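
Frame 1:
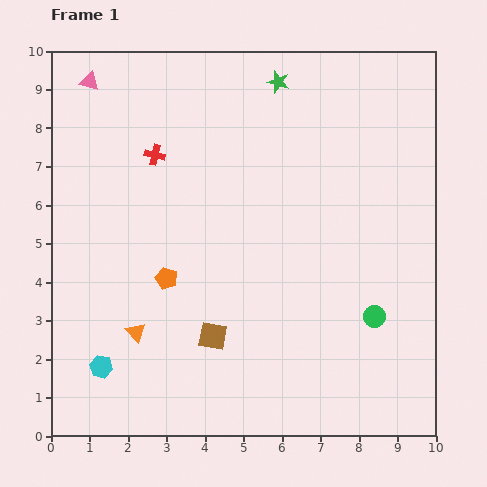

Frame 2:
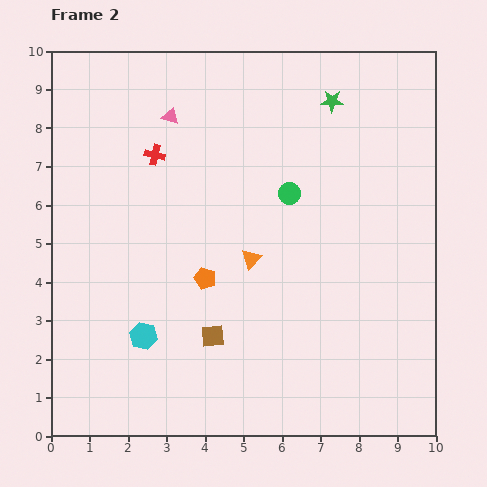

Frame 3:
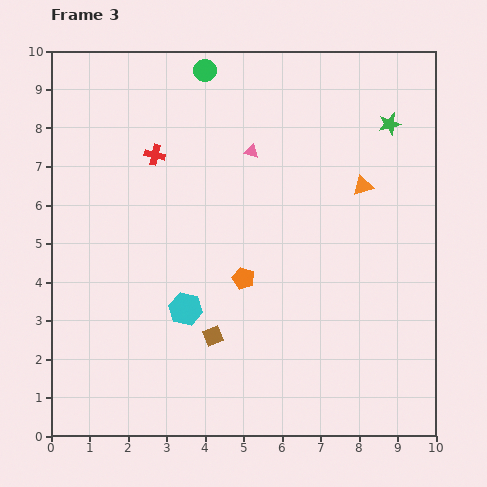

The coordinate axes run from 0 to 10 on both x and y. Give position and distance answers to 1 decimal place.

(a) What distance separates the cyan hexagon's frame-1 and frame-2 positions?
1.4

The cyan hexagon moved from (1.3, 1.8) to (2.4, 2.6), a distance of √(1.1² + 0.8²) ≈ 1.4.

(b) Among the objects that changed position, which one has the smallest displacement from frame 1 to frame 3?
the orange pentagon

(moved 2.0)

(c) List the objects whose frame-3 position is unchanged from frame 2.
the brown square, the red cross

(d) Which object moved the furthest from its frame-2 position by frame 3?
the green circle

(moved 3.9; next 3.5)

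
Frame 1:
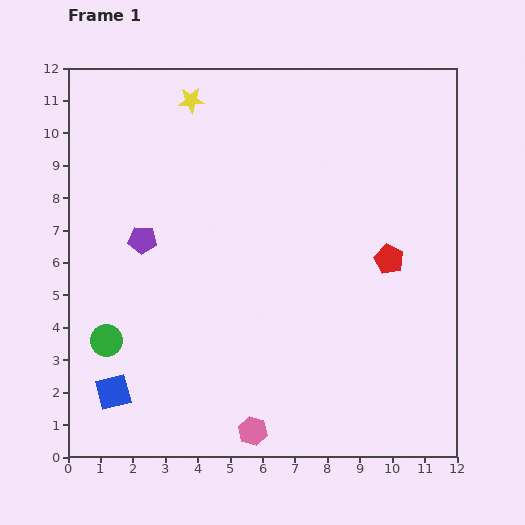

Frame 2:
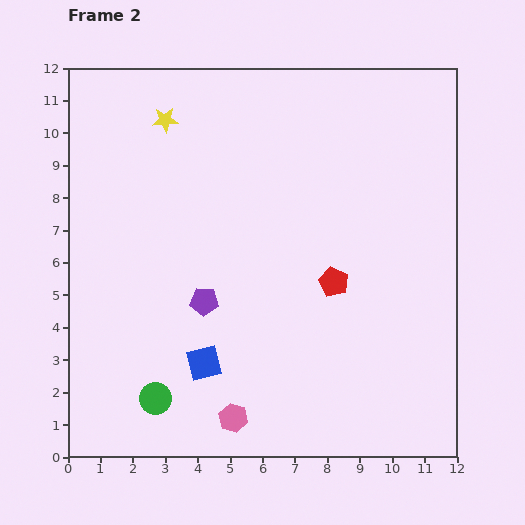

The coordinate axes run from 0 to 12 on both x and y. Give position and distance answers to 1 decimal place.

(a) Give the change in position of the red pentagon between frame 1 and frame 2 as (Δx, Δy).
(-1.7, -0.7)

The red pentagon was at (9.9, 6.1) in frame 1 and (8.2, 5.4) in frame 2.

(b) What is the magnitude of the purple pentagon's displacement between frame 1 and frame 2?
2.7

The purple pentagon moved from (2.3, 6.7) to (4.2, 4.8), a distance of √(1.9² + 1.9²) ≈ 2.7.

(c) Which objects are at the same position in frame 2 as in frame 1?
none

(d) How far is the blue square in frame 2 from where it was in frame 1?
2.9

The blue square moved from (1.4, 2.0) to (4.2, 2.9), a distance of √(2.8² + 0.9²) ≈ 2.9.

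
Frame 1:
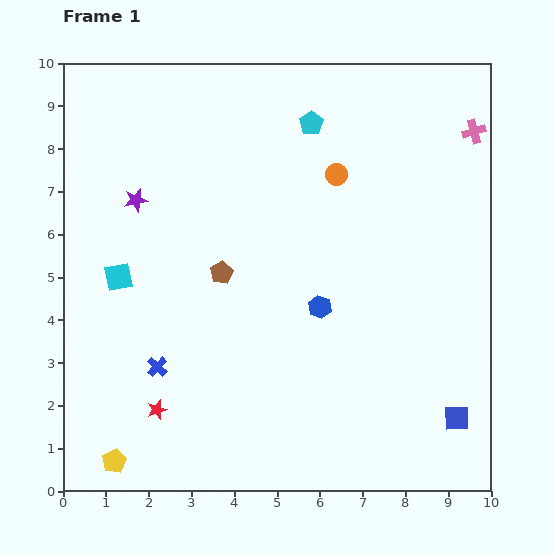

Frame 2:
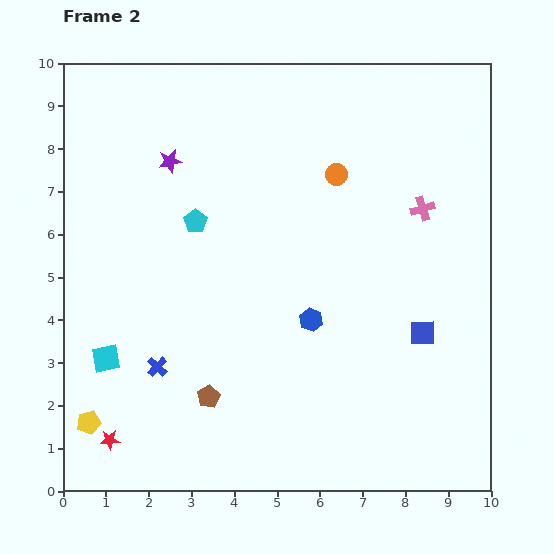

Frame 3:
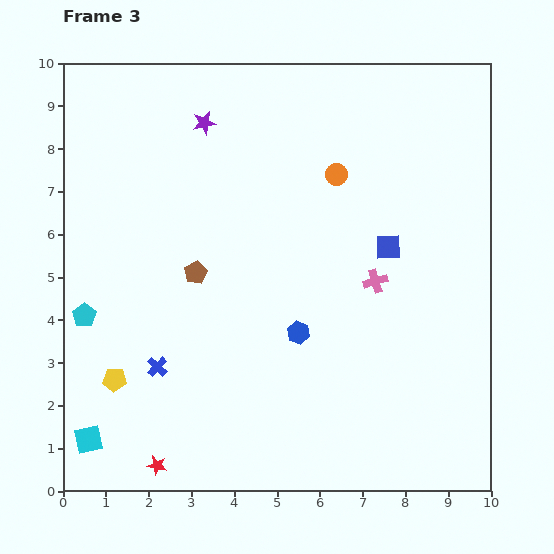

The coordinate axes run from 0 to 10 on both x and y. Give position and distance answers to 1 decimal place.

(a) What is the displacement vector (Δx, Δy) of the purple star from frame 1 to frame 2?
(0.8, 0.9)

The purple star was at (1.7, 6.8) in frame 1 and (2.5, 7.7) in frame 2.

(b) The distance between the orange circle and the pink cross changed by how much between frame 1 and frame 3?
-0.7

Distance in frame 1: 3.4. Distance in frame 3: 2.7.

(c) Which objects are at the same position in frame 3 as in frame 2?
the orange circle, the blue cross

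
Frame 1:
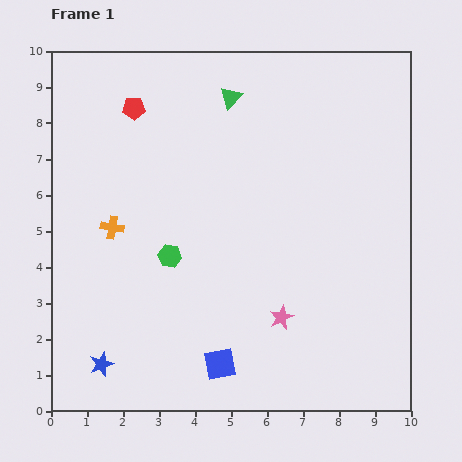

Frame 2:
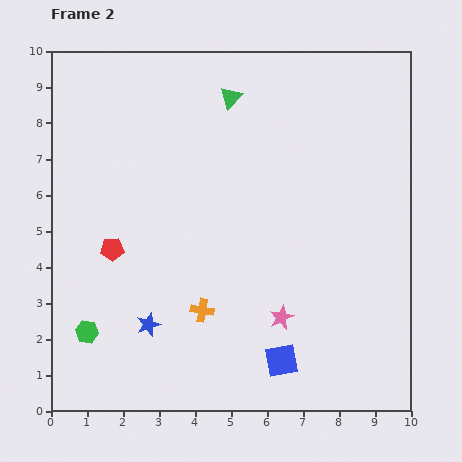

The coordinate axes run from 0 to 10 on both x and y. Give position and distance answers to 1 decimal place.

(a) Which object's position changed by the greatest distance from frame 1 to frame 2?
the red pentagon

(moved 3.9; next 3.4)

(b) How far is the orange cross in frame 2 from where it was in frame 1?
3.4

The orange cross moved from (1.7, 5.1) to (4.2, 2.8), a distance of √(2.5² + 2.3²) ≈ 3.4.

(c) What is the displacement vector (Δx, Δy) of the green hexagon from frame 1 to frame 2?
(-2.3, -2.1)

The green hexagon was at (3.3, 4.3) in frame 1 and (1.0, 2.2) in frame 2.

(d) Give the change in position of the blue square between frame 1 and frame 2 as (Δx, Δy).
(1.7, 0.1)

The blue square was at (4.7, 1.3) in frame 1 and (6.4, 1.4) in frame 2.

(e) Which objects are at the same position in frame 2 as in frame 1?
the pink star, the green triangle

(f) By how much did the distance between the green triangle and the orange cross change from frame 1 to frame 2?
+1.1

Distance in frame 1: 4.9. Distance in frame 2: 6.0.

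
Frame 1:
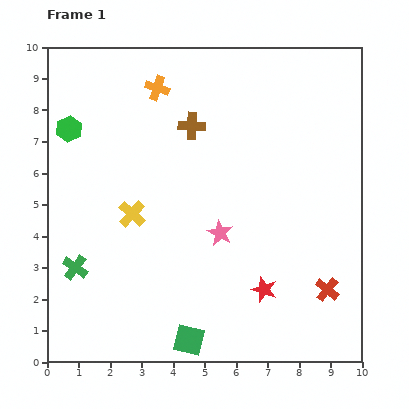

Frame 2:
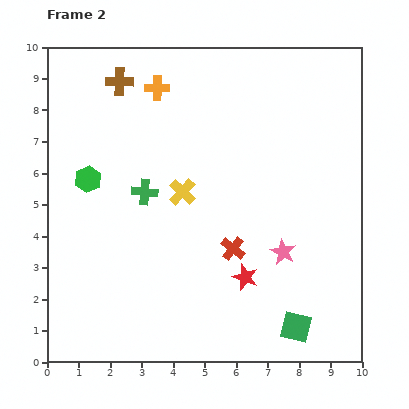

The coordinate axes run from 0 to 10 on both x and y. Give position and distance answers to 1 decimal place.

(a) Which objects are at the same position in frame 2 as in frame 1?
the orange cross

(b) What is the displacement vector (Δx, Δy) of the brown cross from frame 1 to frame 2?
(-2.3, 1.4)

The brown cross was at (4.6, 7.5) in frame 1 and (2.3, 8.9) in frame 2.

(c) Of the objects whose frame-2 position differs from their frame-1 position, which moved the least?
the red star

(moved 0.7)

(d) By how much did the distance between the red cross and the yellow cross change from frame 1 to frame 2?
-4.2

Distance in frame 1: 6.6. Distance in frame 2: 2.4.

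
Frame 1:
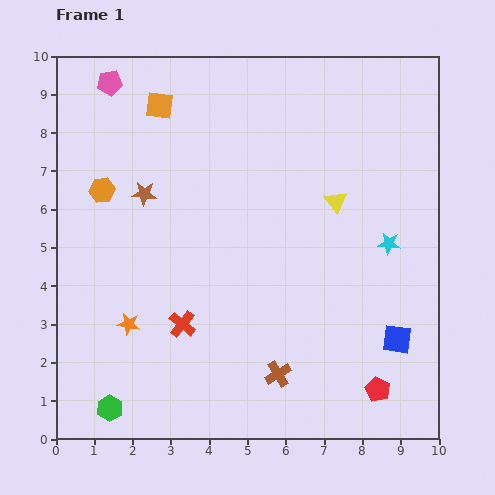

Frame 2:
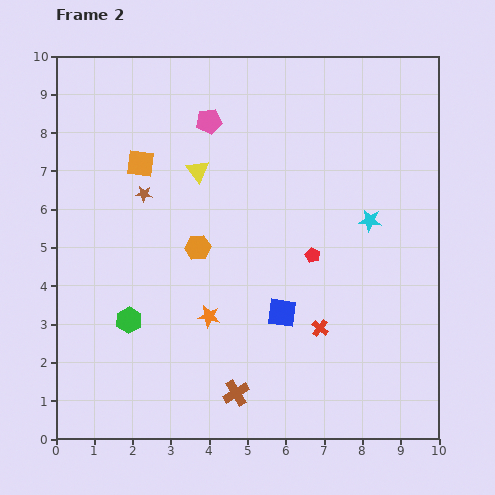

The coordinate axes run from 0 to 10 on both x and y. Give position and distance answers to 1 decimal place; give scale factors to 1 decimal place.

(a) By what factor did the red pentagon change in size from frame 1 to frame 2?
0.6×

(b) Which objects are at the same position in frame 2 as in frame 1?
the brown star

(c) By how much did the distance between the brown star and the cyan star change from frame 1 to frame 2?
-0.6

Distance in frame 1: 6.5. Distance in frame 2: 5.9.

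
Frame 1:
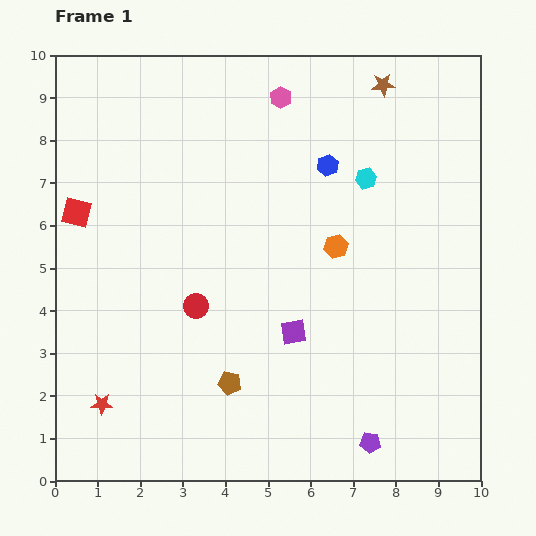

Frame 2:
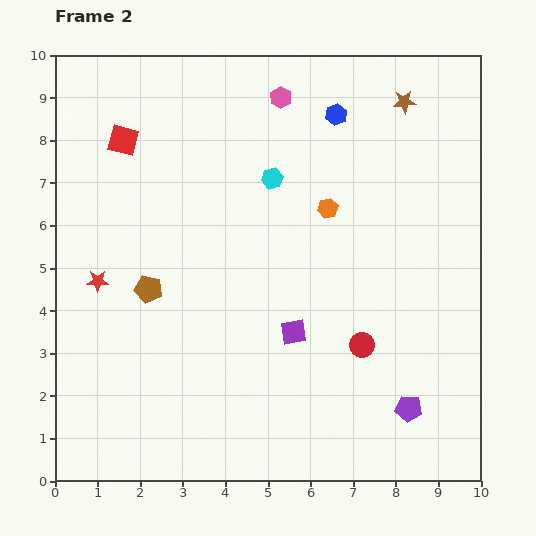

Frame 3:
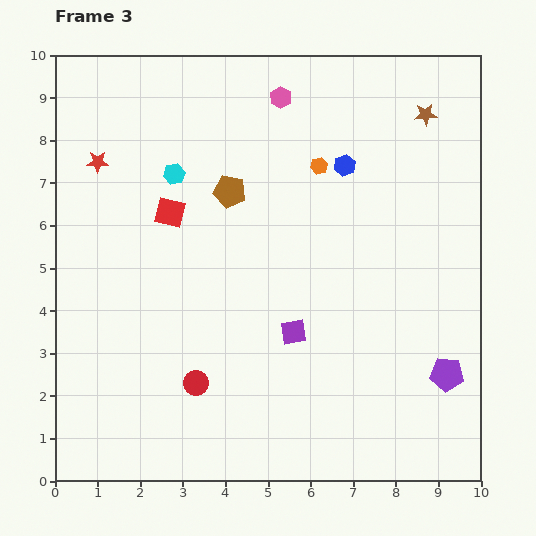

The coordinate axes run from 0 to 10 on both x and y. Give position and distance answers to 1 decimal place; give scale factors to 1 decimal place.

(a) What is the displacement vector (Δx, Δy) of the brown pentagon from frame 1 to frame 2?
(-1.9, 2.2)

The brown pentagon was at (4.1, 2.3) in frame 1 and (2.2, 4.5) in frame 2.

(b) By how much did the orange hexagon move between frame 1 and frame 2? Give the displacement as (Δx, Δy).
(-0.2, 0.9)

The orange hexagon was at (6.6, 5.5) in frame 1 and (6.4, 6.4) in frame 2.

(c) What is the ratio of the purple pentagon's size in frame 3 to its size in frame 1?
1.6×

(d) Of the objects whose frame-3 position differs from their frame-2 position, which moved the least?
the brown star

(moved 0.6)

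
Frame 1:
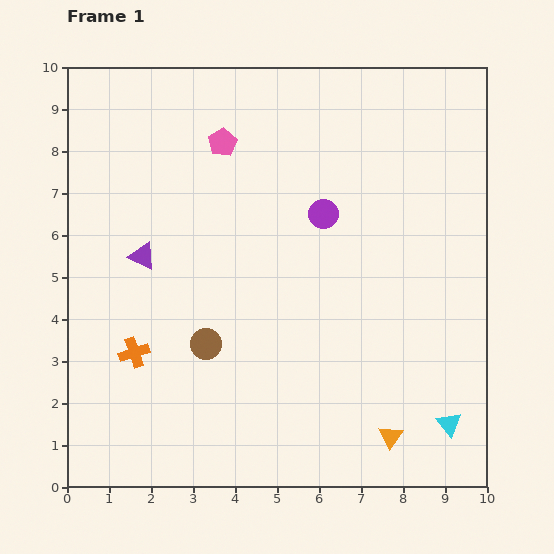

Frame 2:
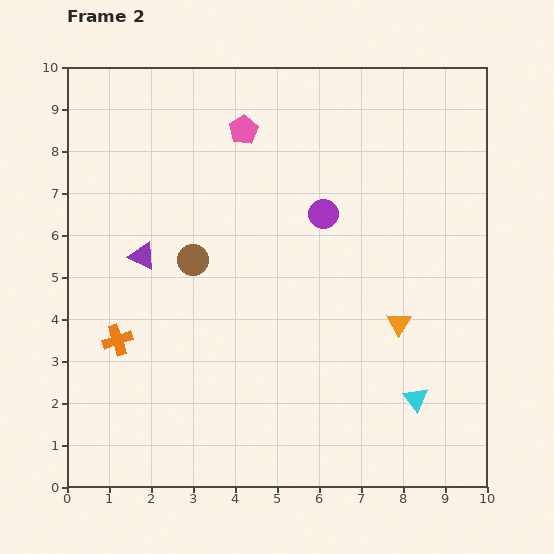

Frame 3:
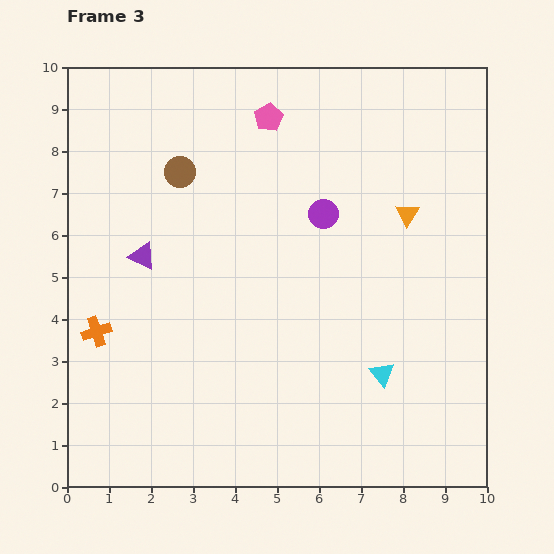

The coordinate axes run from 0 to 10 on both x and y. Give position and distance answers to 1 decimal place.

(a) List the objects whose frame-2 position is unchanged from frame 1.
the purple triangle, the purple circle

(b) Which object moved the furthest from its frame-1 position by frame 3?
the orange triangle

(moved 5.3; next 4.1)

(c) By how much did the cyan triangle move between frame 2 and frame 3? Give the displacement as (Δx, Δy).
(-0.8, 0.6)

The cyan triangle was at (8.3, 2.1) in frame 2 and (7.5, 2.7) in frame 3.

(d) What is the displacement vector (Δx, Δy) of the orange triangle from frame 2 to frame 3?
(0.2, 2.6)

The orange triangle was at (7.9, 3.9) in frame 2 and (8.1, 6.5) in frame 3.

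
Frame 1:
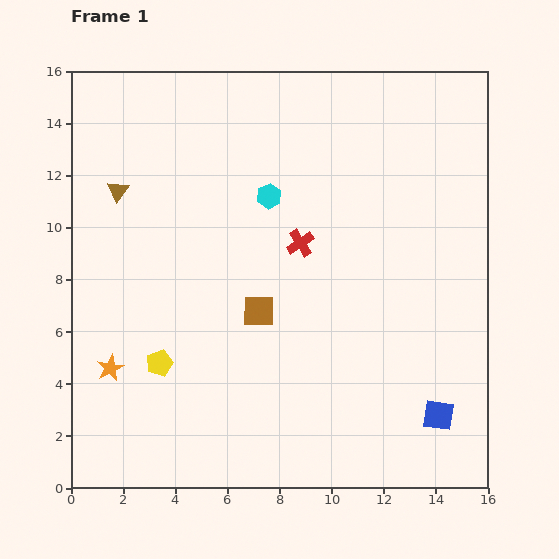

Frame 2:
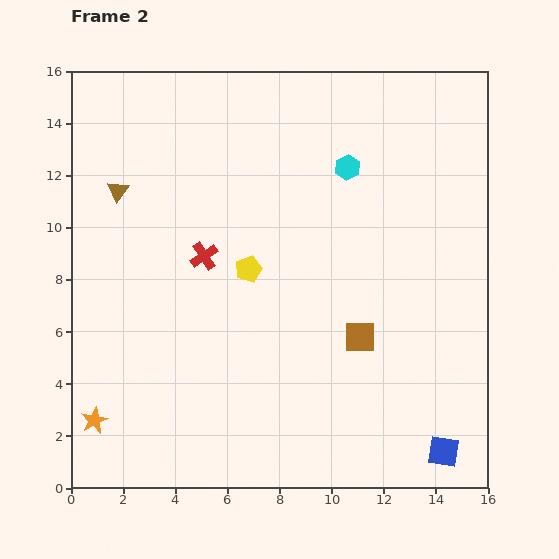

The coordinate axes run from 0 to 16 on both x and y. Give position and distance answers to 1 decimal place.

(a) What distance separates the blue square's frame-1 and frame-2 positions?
1.4

The blue square moved from (14.1, 2.8) to (14.3, 1.4), a distance of √(0.2² + 1.4²) ≈ 1.4.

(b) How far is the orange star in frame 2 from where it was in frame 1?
2.1

The orange star moved from (1.5, 4.6) to (0.9, 2.6), a distance of √(0.6² + 2.0²) ≈ 2.1.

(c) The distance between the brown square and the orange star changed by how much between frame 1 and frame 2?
+4.6

Distance in frame 1: 6.1. Distance in frame 2: 10.7.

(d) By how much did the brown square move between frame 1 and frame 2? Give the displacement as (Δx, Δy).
(3.9, -1.0)

The brown square was at (7.2, 6.8) in frame 1 and (11.1, 5.8) in frame 2.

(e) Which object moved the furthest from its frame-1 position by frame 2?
the yellow pentagon

(moved 5.0; next 4.0)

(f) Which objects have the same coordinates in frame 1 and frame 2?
the brown triangle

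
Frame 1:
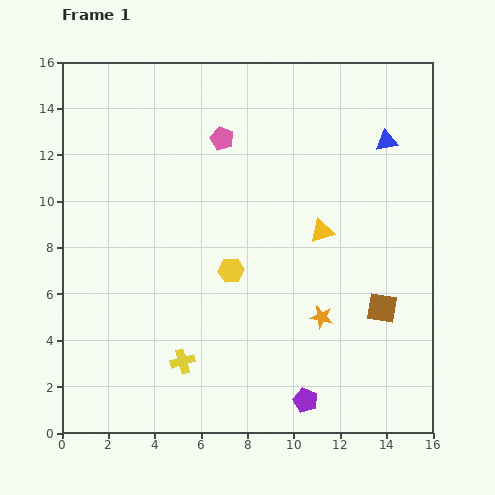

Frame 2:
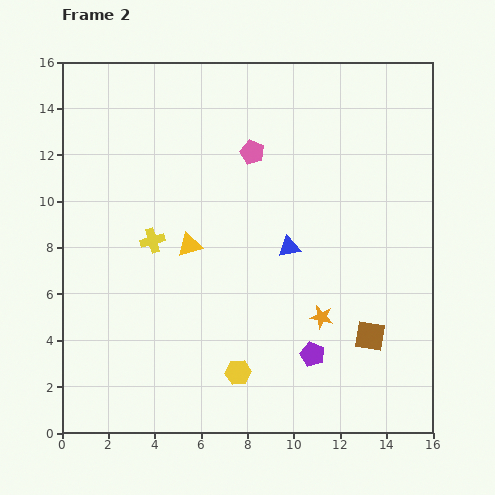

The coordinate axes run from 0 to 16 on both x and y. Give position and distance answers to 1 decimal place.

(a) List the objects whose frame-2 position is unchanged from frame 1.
the orange star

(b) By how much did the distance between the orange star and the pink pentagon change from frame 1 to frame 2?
-1.1

Distance in frame 1: 8.8. Distance in frame 2: 7.7.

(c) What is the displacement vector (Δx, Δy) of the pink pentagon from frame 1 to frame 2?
(1.3, -0.6)

The pink pentagon was at (6.9, 12.7) in frame 1 and (8.2, 12.1) in frame 2.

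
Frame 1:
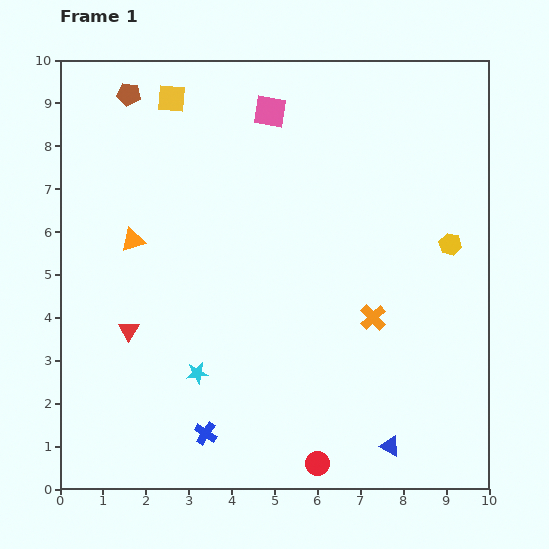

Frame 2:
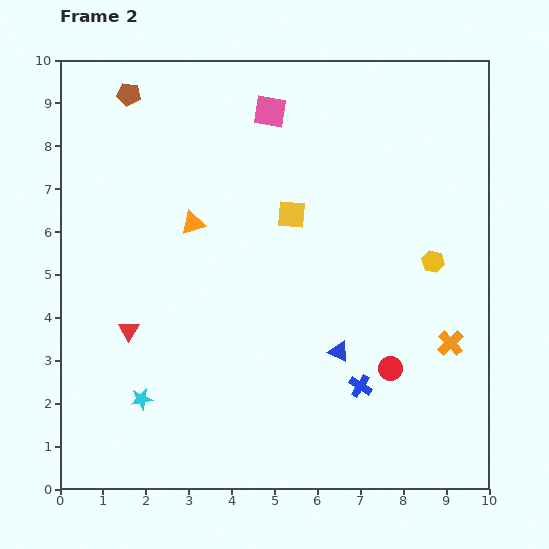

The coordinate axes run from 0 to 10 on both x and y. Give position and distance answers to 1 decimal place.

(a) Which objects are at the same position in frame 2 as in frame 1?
the red triangle, the brown pentagon, the pink square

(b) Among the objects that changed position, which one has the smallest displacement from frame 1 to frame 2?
the yellow hexagon

(moved 0.6)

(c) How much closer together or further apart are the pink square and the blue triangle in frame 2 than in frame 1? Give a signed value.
-2.5

Distance in frame 1: 8.3. Distance in frame 2: 5.8.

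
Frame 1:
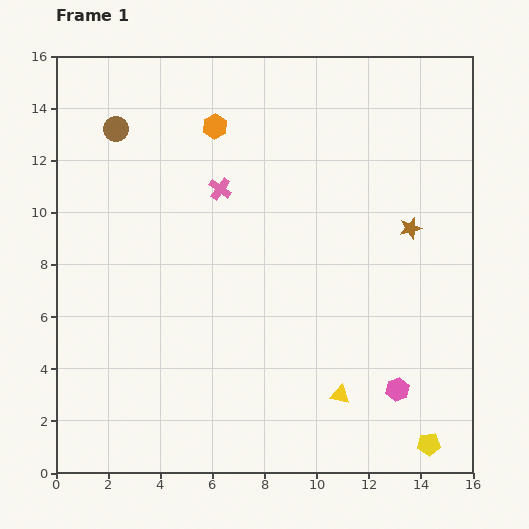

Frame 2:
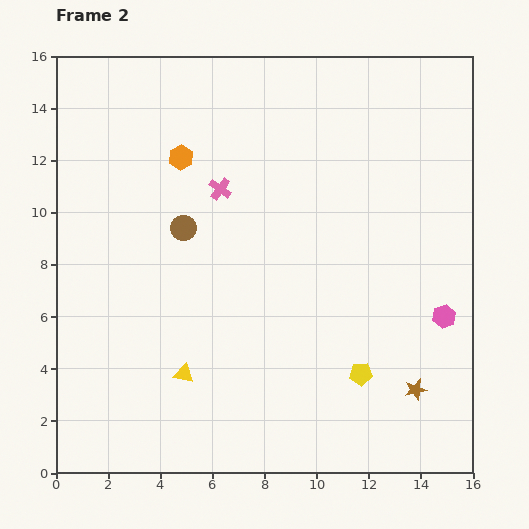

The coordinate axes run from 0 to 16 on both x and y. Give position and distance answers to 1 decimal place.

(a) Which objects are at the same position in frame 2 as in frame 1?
the pink cross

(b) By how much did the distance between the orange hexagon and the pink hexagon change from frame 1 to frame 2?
-0.5

Distance in frame 1: 12.3. Distance in frame 2: 11.8.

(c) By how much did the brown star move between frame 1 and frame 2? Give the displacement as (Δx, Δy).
(0.2, -6.2)

The brown star was at (13.6, 9.4) in frame 1 and (13.8, 3.2) in frame 2.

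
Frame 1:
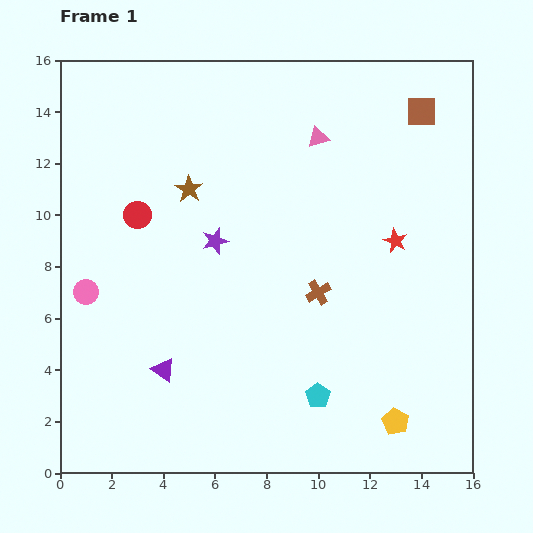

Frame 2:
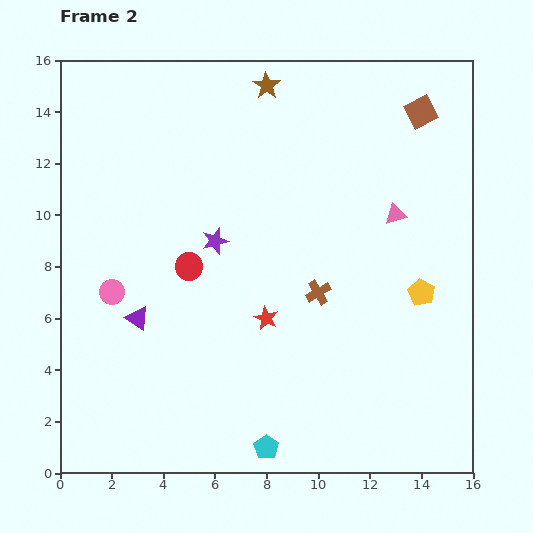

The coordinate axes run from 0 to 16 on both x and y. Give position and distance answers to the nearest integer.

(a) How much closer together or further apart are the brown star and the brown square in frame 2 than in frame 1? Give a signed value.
-3

Distance in frame 1: 9. Distance in frame 2: 6.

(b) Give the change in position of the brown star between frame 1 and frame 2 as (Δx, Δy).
(3, 4)

The brown star was at (5, 11) in frame 1 and (8, 15) in frame 2.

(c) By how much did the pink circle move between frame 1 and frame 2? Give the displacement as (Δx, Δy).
(1, 0)

The pink circle was at (1, 7) in frame 1 and (2, 7) in frame 2.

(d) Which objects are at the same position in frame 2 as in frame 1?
the purple star, the brown cross, the brown square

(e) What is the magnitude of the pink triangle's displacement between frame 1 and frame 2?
4

The pink triangle moved from (10, 13) to (13, 10), a distance of √(3² + 3²) ≈ 4.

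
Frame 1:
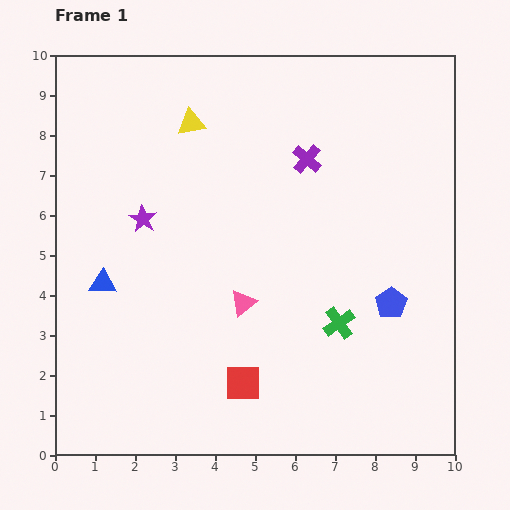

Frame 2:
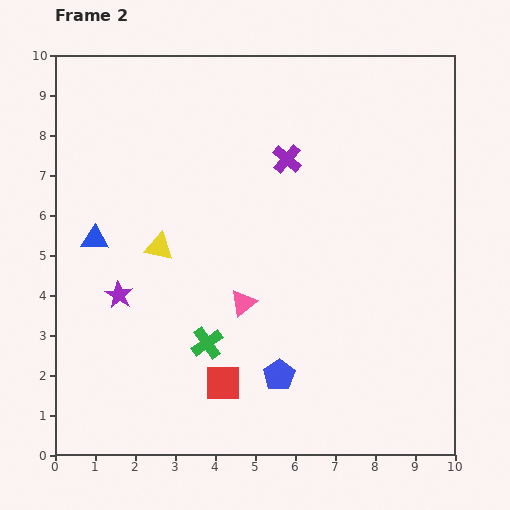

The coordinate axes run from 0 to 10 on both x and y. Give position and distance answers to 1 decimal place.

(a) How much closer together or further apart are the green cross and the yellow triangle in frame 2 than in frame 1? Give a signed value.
-3.5

Distance in frame 1: 6.2. Distance in frame 2: 2.7.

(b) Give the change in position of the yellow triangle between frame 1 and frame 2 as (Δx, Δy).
(-0.8, -3.1)

The yellow triangle was at (3.4, 8.3) in frame 1 and (2.6, 5.2) in frame 2.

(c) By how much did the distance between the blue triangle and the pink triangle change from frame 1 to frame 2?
+0.5

Distance in frame 1: 3.5. Distance in frame 2: 4.0.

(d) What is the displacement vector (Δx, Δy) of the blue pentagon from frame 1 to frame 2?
(-2.8, -1.8)

The blue pentagon was at (8.4, 3.8) in frame 1 and (5.6, 2.0) in frame 2.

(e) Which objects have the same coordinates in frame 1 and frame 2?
the pink triangle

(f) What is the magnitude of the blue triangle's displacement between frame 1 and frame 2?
1.1

The blue triangle moved from (1.2, 4.3) to (1.0, 5.4), a distance of √(0.2² + 1.1²) ≈ 1.1.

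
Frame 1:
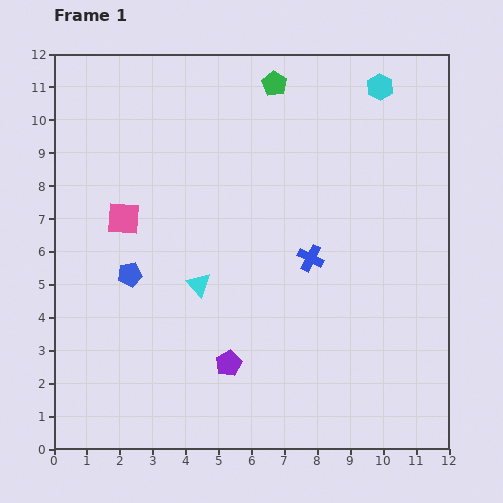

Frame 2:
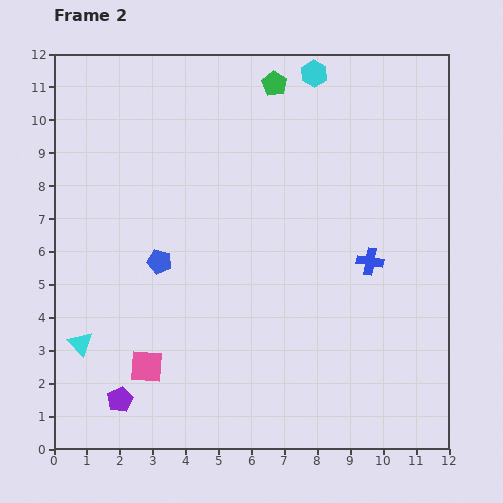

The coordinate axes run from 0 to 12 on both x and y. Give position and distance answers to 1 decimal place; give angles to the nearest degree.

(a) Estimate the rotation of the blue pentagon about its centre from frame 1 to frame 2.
25° clockwise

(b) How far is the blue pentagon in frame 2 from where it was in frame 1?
1.0

The blue pentagon moved from (2.3, 5.3) to (3.2, 5.7), a distance of √(0.9² + 0.4²) ≈ 1.0.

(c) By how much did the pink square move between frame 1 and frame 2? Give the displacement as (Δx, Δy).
(0.7, -4.5)

The pink square was at (2.1, 7.0) in frame 1 and (2.8, 2.5) in frame 2.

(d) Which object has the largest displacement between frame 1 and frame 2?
the pink square

(moved 4.6; next 4.0)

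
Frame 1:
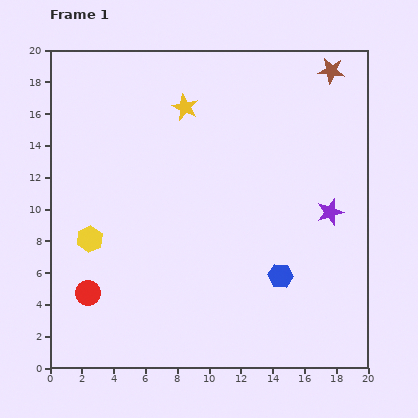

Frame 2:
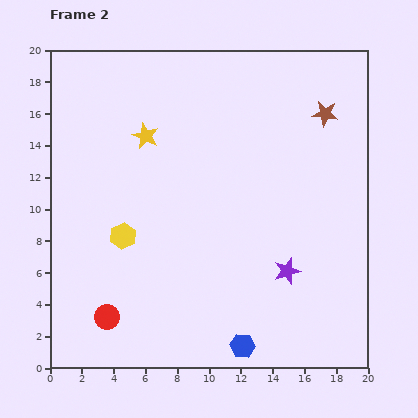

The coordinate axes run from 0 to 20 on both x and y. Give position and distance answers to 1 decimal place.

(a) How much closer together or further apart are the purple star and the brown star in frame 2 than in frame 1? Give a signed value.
+1.3

Distance in frame 1: 8.9. Distance in frame 2: 10.2.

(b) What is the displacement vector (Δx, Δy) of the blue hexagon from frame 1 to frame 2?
(-2.4, -4.4)

The blue hexagon was at (14.5, 5.8) in frame 1 and (12.1, 1.4) in frame 2.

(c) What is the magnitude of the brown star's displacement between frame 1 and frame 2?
2.7

The brown star moved from (17.7, 18.7) to (17.3, 16.0), a distance of √(0.4² + 2.7²) ≈ 2.7.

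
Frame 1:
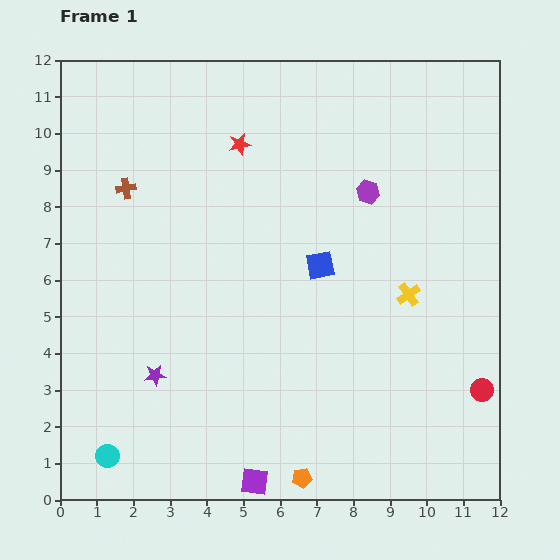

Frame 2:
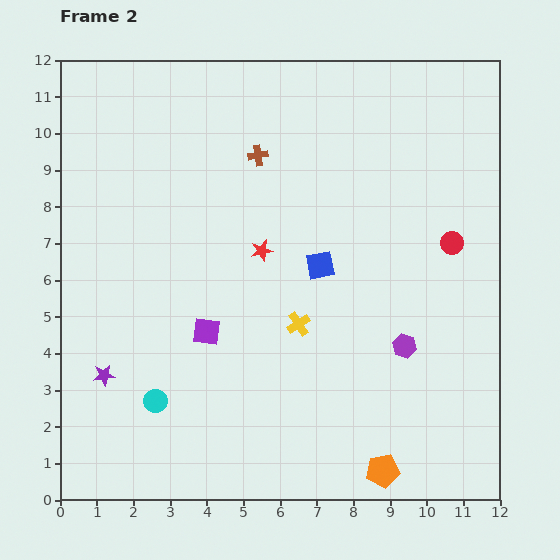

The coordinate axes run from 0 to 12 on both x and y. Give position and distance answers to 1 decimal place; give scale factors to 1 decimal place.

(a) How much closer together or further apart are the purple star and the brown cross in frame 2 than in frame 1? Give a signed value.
+2.1

Distance in frame 1: 5.2. Distance in frame 2: 7.3.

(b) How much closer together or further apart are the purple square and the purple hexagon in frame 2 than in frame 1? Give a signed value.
-3.1

Distance in frame 1: 8.5. Distance in frame 2: 5.4.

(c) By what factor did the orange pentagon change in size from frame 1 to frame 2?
1.6×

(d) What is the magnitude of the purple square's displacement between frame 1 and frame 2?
4.3

The purple square moved from (5.3, 0.5) to (4.0, 4.6), a distance of √(1.3² + 4.1²) ≈ 4.3.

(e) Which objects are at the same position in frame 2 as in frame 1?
the blue square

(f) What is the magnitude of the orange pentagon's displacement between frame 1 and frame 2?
2.2

The orange pentagon moved from (6.6, 0.6) to (8.8, 0.8), a distance of √(2.2² + 0.2²) ≈ 2.2.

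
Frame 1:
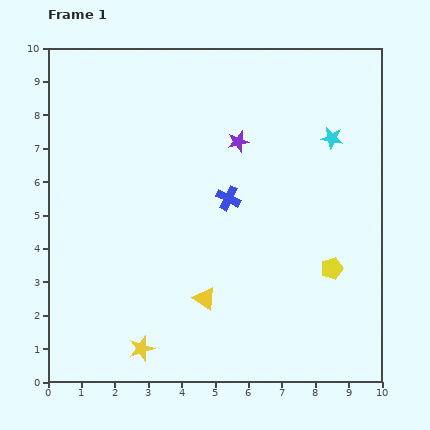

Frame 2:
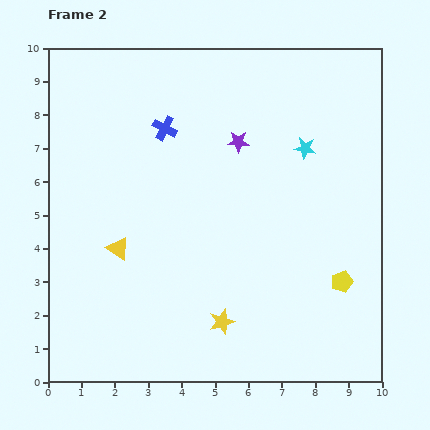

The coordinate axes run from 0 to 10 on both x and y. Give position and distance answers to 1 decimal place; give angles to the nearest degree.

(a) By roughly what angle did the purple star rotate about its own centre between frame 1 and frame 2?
15° clockwise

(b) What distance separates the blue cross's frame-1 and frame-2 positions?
2.8

The blue cross moved from (5.4, 5.5) to (3.5, 7.6), a distance of √(1.9² + 2.1²) ≈ 2.8.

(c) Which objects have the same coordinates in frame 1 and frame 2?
the purple star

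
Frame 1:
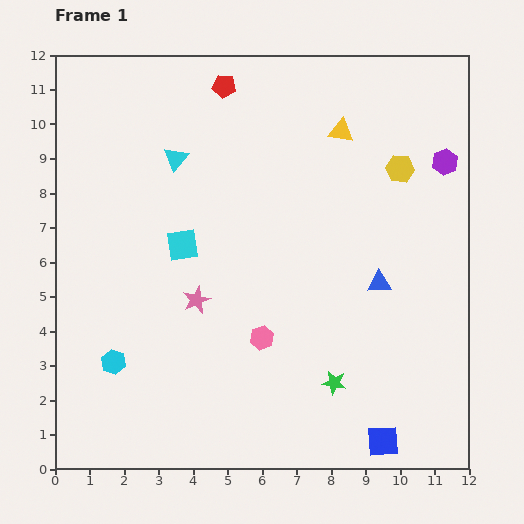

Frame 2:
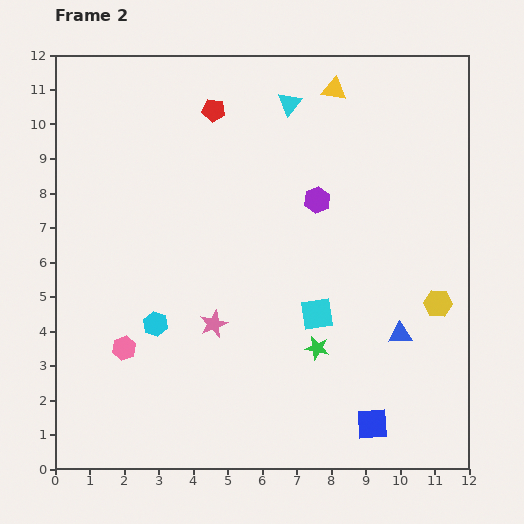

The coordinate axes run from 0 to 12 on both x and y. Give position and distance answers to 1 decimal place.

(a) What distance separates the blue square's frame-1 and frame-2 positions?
0.6

The blue square moved from (9.5, 0.8) to (9.2, 1.3), a distance of √(0.3² + 0.5²) ≈ 0.6.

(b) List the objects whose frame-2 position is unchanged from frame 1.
none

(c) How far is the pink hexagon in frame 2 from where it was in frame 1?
4.0

The pink hexagon moved from (6.0, 3.8) to (2.0, 3.5), a distance of √(4.0² + 0.3²) ≈ 4.0.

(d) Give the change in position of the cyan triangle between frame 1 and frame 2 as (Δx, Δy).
(3.3, 1.6)

The cyan triangle was at (3.5, 9.0) in frame 1 and (6.8, 10.6) in frame 2.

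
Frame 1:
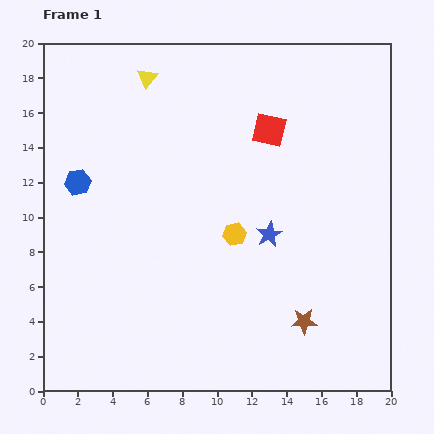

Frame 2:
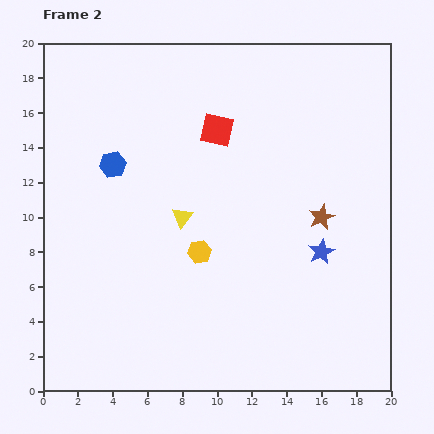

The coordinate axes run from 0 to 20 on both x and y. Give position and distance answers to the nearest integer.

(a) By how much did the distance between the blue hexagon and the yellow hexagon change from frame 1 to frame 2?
-2

Distance in frame 1: 9. Distance in frame 2: 7.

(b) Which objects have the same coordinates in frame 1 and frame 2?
none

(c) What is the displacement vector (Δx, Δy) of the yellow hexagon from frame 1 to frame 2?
(-2, -1)

The yellow hexagon was at (11, 9) in frame 1 and (9, 8) in frame 2.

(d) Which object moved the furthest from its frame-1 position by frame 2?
the yellow triangle

(moved 8; next 6)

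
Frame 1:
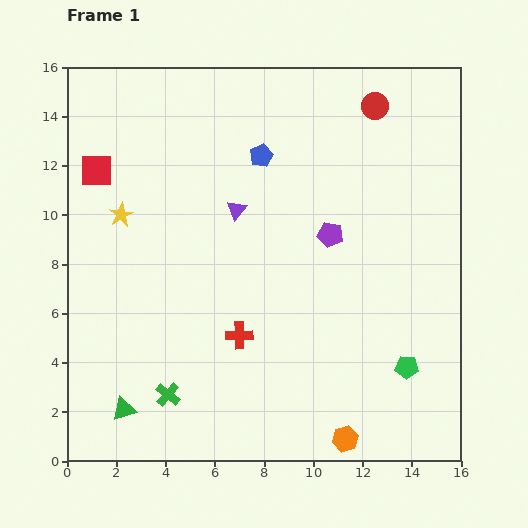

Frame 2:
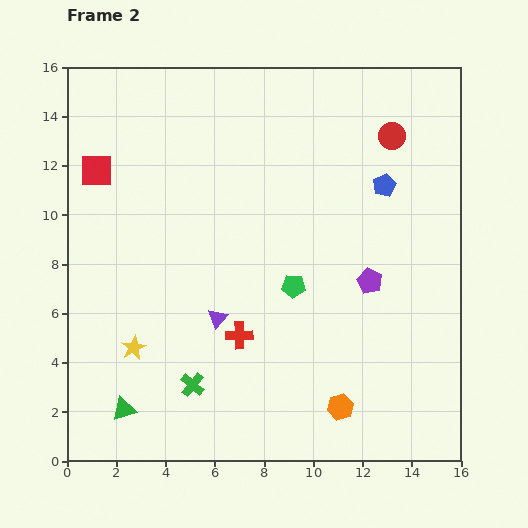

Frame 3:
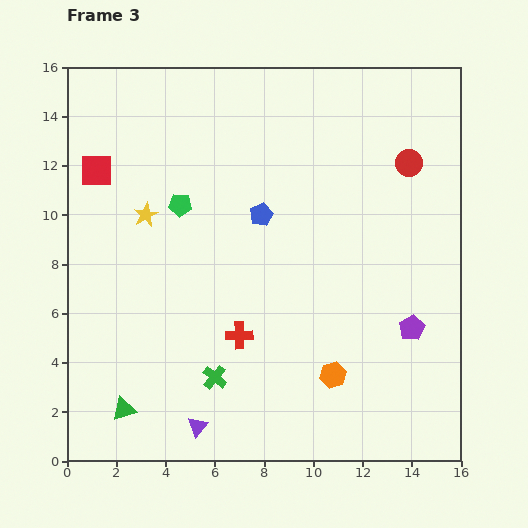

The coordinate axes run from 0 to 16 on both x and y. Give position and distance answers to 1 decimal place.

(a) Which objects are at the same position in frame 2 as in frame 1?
the red square, the green triangle, the red cross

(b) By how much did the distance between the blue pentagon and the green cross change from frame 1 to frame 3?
-3.5

Distance in frame 1: 10.4. Distance in frame 3: 6.9.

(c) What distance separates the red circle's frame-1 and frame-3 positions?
2.7

The red circle moved from (12.5, 14.4) to (13.9, 12.1), a distance of √(1.4² + 2.3²) ≈ 2.7.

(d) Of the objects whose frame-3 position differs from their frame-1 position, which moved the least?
the yellow star

(moved 1.0)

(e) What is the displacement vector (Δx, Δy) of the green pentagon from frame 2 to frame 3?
(-4.6, 3.3)

The green pentagon was at (9.2, 7.1) in frame 2 and (4.6, 10.4) in frame 3.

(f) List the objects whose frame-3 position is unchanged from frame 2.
the red square, the green triangle, the red cross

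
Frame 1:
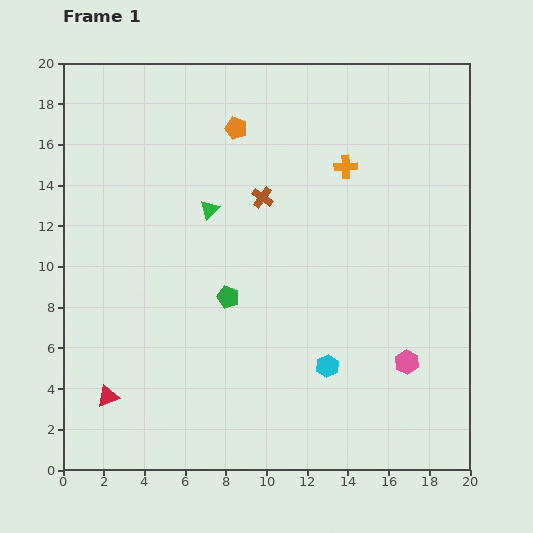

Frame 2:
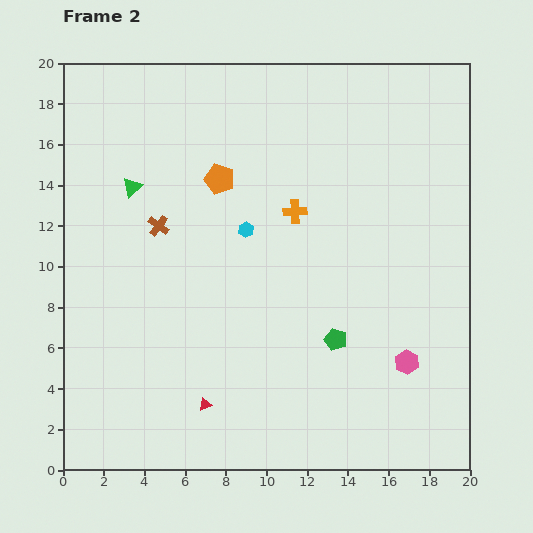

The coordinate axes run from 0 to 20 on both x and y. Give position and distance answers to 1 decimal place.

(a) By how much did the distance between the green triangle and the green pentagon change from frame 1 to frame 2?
+8.1

Distance in frame 1: 4.4. Distance in frame 2: 12.5.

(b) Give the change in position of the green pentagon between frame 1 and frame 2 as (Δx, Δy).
(5.3, -2.1)

The green pentagon was at (8.1, 8.5) in frame 1 and (13.4, 6.4) in frame 2.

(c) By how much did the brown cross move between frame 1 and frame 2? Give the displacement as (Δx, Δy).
(-5.1, -1.4)

The brown cross was at (9.8, 13.4) in frame 1 and (4.7, 12.0) in frame 2.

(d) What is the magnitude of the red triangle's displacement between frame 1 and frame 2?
4.8

The red triangle moved from (2.2, 3.6) to (7.0, 3.2), a distance of √(4.8² + 0.4²) ≈ 4.8.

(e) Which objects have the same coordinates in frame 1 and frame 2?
the pink hexagon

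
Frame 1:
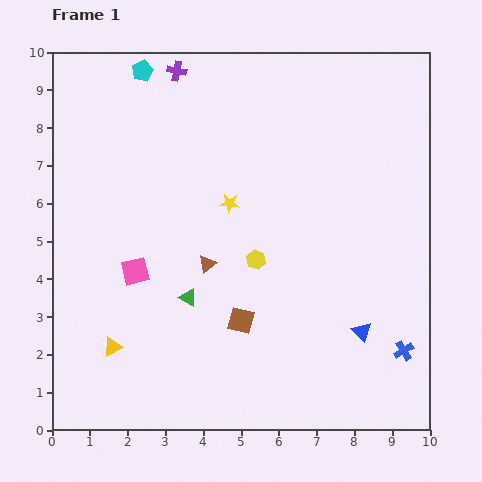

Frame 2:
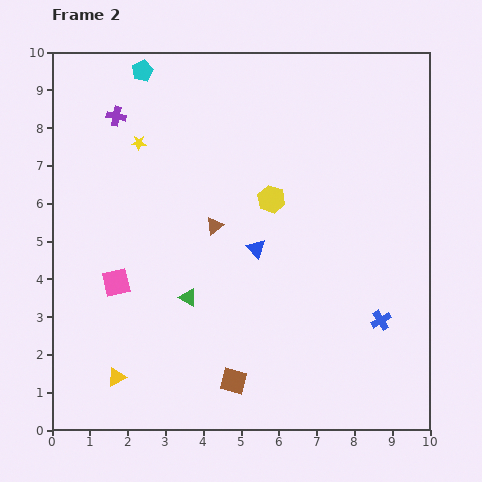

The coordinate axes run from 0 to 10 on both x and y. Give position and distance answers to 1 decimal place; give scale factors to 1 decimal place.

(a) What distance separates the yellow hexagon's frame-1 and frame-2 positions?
1.6

The yellow hexagon moved from (5.4, 4.5) to (5.8, 6.1), a distance of √(0.4² + 1.6²) ≈ 1.6.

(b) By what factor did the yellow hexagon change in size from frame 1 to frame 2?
1.4×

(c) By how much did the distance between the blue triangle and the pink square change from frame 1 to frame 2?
-2.4

Distance in frame 1: 6.2. Distance in frame 2: 3.8.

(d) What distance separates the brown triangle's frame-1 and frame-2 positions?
1.0

The brown triangle moved from (4.1, 4.4) to (4.3, 5.4), a distance of √(0.2² + 1.0²) ≈ 1.0.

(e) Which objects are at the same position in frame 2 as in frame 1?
the cyan pentagon, the green triangle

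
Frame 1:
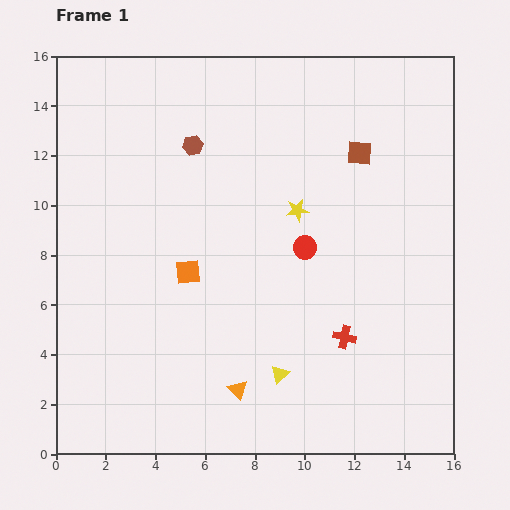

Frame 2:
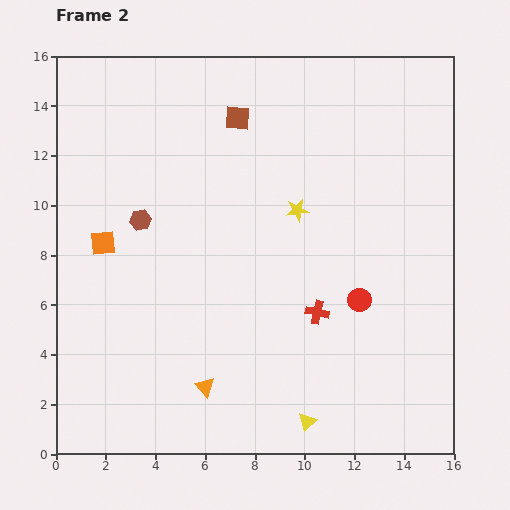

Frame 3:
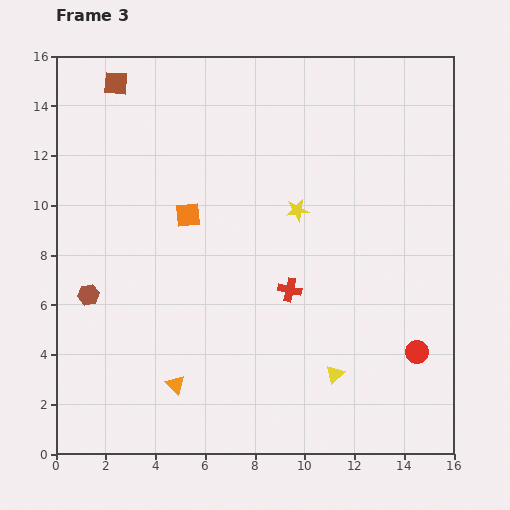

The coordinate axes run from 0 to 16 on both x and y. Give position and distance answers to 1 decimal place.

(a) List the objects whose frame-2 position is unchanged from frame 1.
the yellow star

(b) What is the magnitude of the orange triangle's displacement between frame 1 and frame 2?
1.3

The orange triangle moved from (7.3, 2.6) to (6.0, 2.7), a distance of √(1.3² + 0.1²) ≈ 1.3.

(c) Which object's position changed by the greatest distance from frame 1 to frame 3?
the brown square

(moved 10.2; next 7.3)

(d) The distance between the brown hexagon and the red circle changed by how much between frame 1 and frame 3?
+7.3

Distance in frame 1: 6.1. Distance in frame 3: 13.4.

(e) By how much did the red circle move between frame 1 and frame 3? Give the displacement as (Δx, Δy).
(4.5, -4.2)

The red circle was at (10.0, 8.3) in frame 1 and (14.5, 4.1) in frame 3.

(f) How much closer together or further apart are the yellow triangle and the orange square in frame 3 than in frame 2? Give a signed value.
-2.2

Distance in frame 2: 10.9. Distance in frame 3: 8.7.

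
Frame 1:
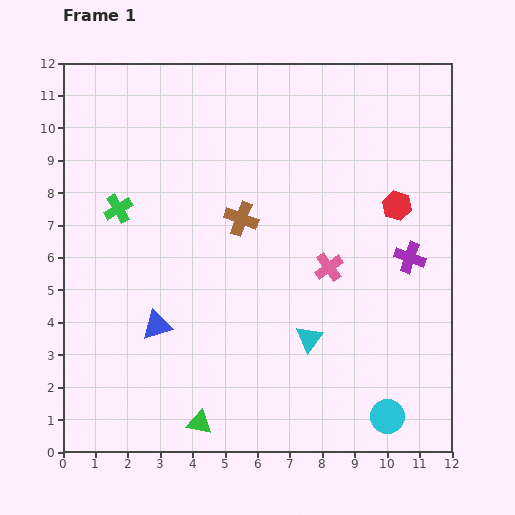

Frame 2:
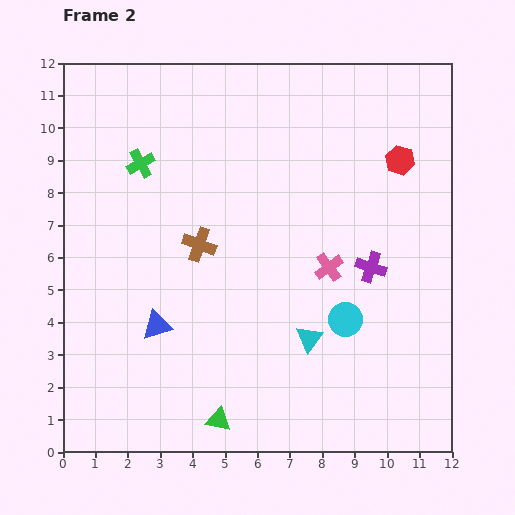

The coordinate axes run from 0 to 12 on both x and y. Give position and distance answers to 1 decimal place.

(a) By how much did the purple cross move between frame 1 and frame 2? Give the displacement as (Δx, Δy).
(-1.2, -0.3)

The purple cross was at (10.7, 6.0) in frame 1 and (9.5, 5.7) in frame 2.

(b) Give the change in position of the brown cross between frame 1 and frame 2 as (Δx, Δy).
(-1.3, -0.8)

The brown cross was at (5.5, 7.2) in frame 1 and (4.2, 6.4) in frame 2.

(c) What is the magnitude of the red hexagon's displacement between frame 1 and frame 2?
1.4

The red hexagon moved from (10.3, 7.6) to (10.4, 9.0), a distance of √(0.1² + 1.4²) ≈ 1.4.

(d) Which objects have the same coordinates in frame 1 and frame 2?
the cyan triangle, the blue triangle, the pink cross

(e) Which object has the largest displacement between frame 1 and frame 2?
the cyan circle

(moved 3.3; next 1.6)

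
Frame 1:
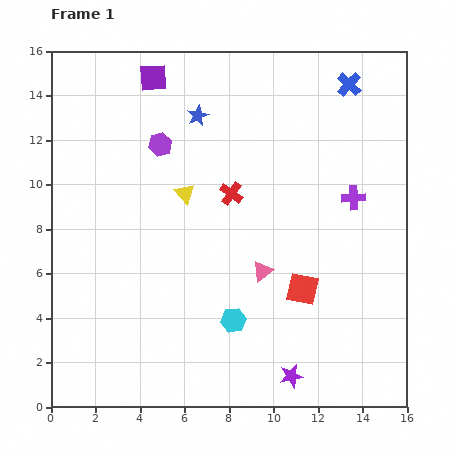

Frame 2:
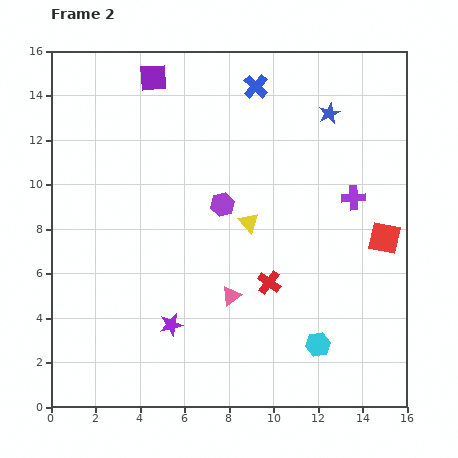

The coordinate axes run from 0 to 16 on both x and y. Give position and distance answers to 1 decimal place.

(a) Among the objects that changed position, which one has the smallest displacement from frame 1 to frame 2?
the pink triangle

(moved 1.8)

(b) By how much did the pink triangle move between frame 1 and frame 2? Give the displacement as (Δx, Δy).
(-1.4, -1.1)

The pink triangle was at (9.5, 6.1) in frame 1 and (8.1, 5.0) in frame 2.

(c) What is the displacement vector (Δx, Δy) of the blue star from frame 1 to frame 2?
(5.9, 0.1)

The blue star was at (6.6, 13.1) in frame 1 and (12.5, 13.2) in frame 2.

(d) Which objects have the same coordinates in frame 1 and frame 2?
the purple cross, the purple square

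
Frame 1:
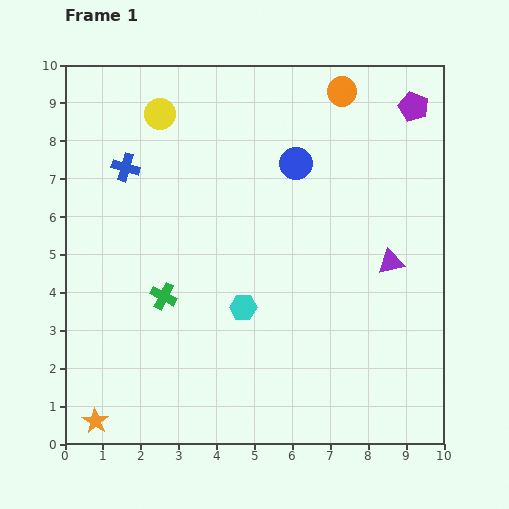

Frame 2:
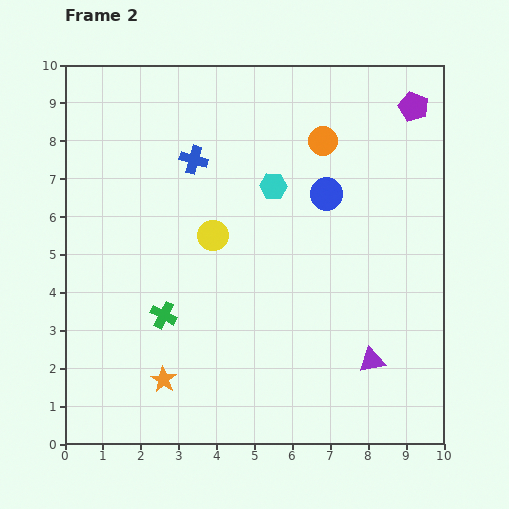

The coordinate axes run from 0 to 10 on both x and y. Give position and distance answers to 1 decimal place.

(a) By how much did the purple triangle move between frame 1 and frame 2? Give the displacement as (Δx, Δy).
(-0.5, -2.6)

The purple triangle was at (8.6, 4.8) in frame 1 and (8.1, 2.2) in frame 2.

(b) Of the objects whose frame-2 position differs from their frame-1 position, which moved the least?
the green cross

(moved 0.5)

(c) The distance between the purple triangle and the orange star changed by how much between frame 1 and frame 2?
-3.4

Distance in frame 1: 8.9. Distance in frame 2: 5.5.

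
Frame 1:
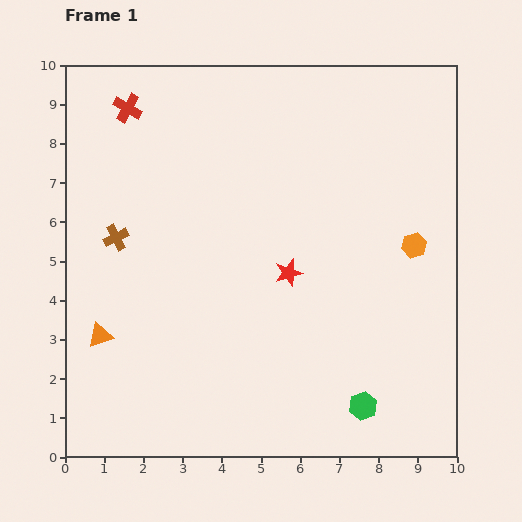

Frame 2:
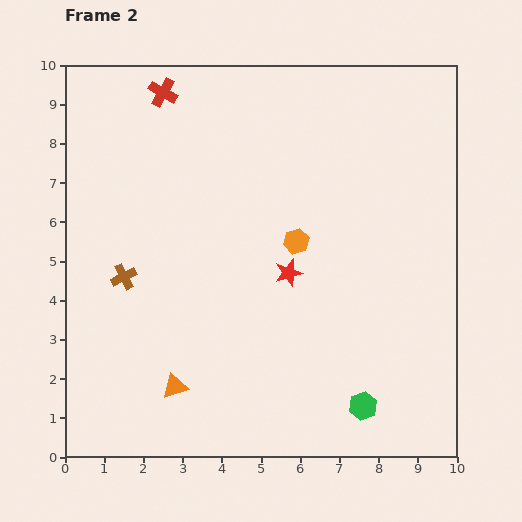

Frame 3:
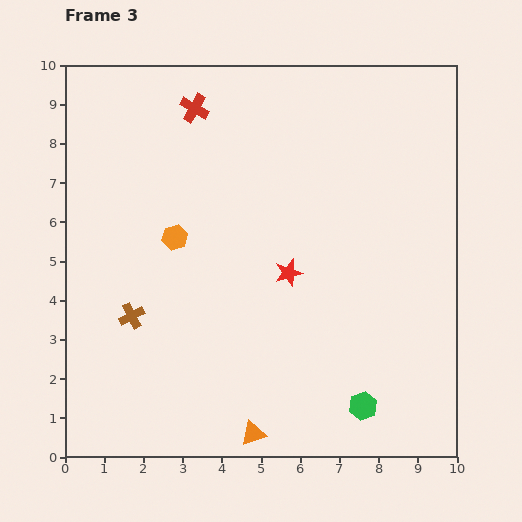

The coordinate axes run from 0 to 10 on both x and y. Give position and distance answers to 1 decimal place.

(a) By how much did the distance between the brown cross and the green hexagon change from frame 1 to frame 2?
-0.7

Distance in frame 1: 7.6. Distance in frame 2: 6.9.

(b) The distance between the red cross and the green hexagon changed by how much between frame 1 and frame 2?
-0.2

Distance in frame 1: 9.7. Distance in frame 2: 9.5.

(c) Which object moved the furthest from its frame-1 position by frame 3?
the orange hexagon

(moved 6.1; next 4.6)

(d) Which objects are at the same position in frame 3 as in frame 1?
the red star, the green hexagon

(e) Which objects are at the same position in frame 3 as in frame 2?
the red star, the green hexagon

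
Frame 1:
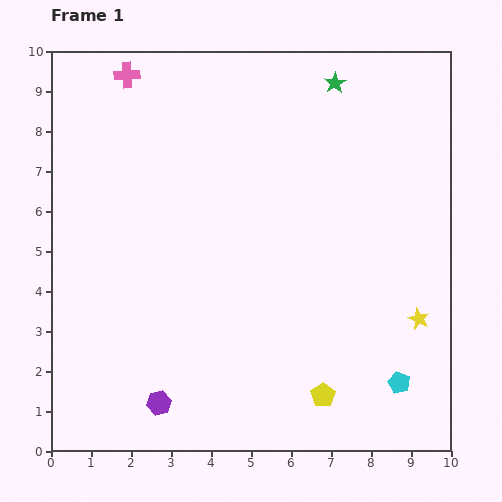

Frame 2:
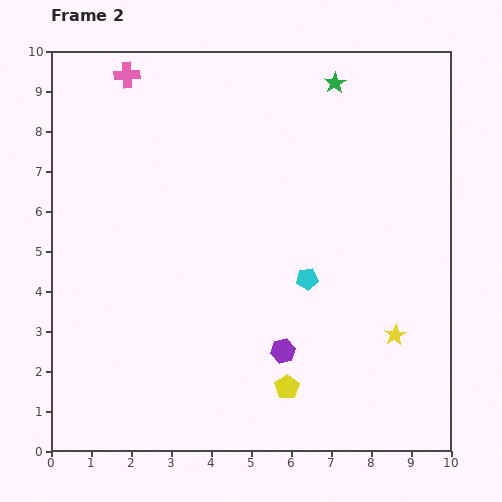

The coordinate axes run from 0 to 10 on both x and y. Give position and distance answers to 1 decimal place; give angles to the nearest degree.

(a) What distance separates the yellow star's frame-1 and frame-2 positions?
0.7

The yellow star moved from (9.2, 3.3) to (8.6, 2.9), a distance of √(0.6² + 0.4²) ≈ 0.7.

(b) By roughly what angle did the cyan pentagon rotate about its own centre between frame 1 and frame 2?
28° counter-clockwise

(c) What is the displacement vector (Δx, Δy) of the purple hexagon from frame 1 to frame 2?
(3.1, 1.3)

The purple hexagon was at (2.7, 1.2) in frame 1 and (5.8, 2.5) in frame 2.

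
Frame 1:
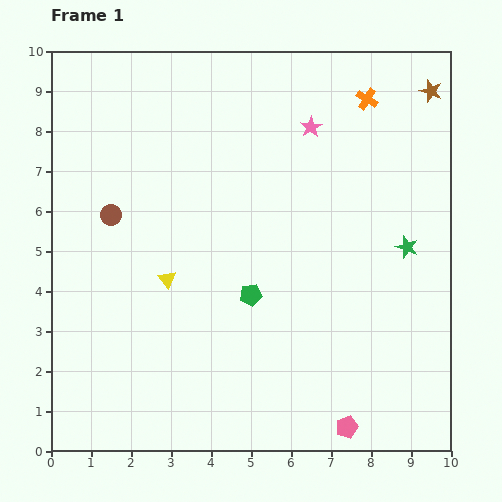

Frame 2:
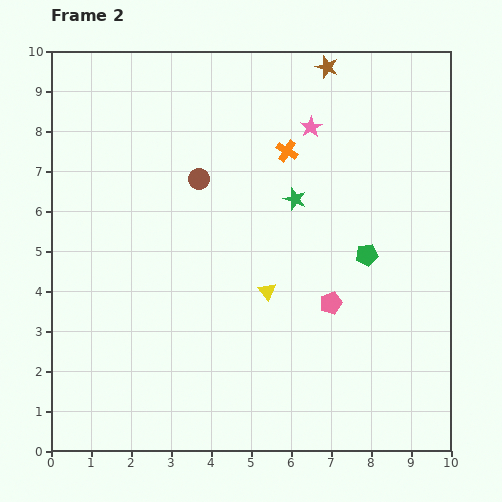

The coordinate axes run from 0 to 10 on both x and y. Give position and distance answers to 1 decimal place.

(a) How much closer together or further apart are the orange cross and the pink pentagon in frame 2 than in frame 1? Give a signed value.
-4.2

Distance in frame 1: 8.2. Distance in frame 2: 4.0.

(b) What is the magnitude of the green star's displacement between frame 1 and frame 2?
3.0

The green star moved from (8.9, 5.1) to (6.1, 6.3), a distance of √(2.8² + 1.2²) ≈ 3.0.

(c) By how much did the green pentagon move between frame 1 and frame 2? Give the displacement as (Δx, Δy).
(2.9, 1.0)

The green pentagon was at (5.0, 3.9) in frame 1 and (7.9, 4.9) in frame 2.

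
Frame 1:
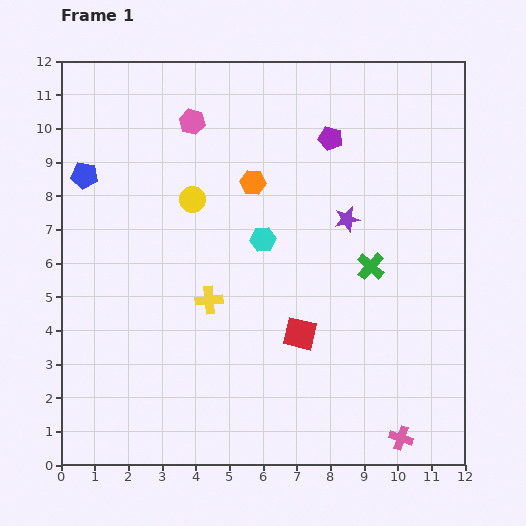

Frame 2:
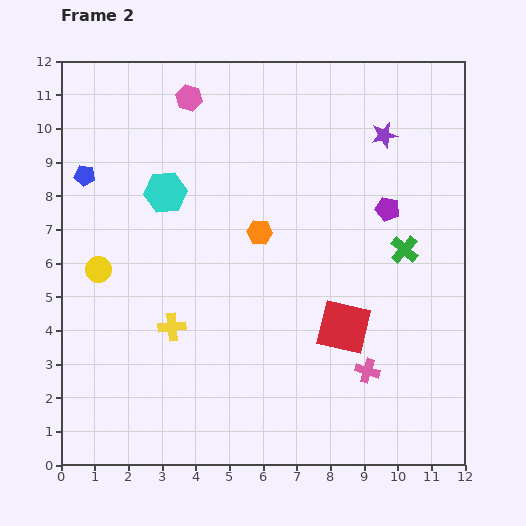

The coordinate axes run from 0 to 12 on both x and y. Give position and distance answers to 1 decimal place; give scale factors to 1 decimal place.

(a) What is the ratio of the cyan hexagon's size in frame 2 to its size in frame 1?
1.7×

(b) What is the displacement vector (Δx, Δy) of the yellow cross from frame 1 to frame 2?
(-1.1, -0.8)

The yellow cross was at (4.4, 4.9) in frame 1 and (3.3, 4.1) in frame 2.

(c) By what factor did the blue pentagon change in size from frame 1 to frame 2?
0.8×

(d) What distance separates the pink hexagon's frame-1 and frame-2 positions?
0.7

The pink hexagon moved from (3.9, 10.2) to (3.8, 10.9), a distance of √(0.1² + 0.7²) ≈ 0.7.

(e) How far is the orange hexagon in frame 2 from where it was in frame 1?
1.5

The orange hexagon moved from (5.7, 8.4) to (5.9, 6.9), a distance of √(0.2² + 1.5²) ≈ 1.5.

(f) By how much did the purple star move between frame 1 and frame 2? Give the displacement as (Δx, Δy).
(1.1, 2.5)

The purple star was at (8.5, 7.3) in frame 1 and (9.6, 9.8) in frame 2.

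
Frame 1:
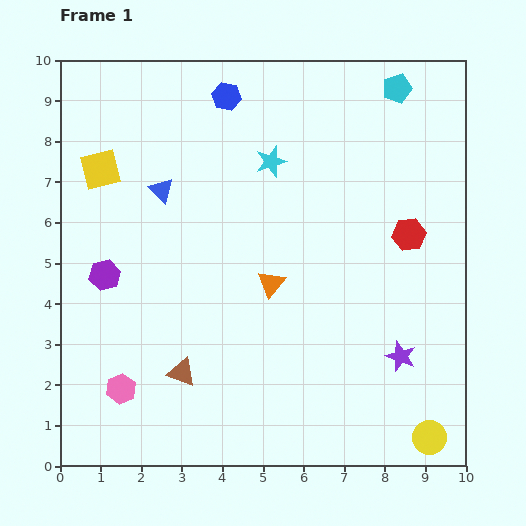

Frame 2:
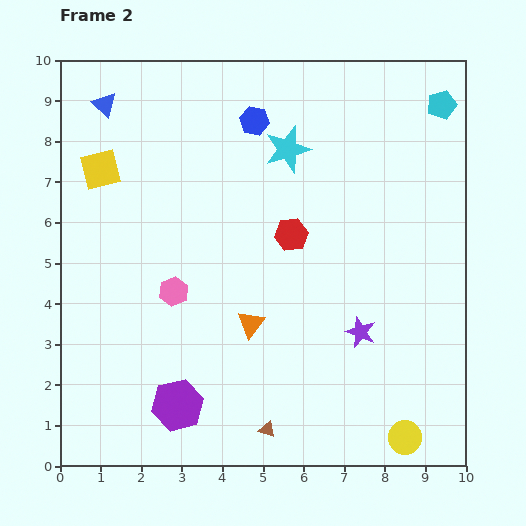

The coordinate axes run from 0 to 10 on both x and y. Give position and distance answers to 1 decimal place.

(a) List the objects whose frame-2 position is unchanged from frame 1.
the yellow square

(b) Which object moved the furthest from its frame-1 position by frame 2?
the purple hexagon

(moved 3.7; next 2.9)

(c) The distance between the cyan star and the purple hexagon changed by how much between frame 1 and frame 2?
+1.9

Distance in frame 1: 5.0. Distance in frame 2: 6.9.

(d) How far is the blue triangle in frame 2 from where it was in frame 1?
2.5

The blue triangle moved from (2.5, 6.8) to (1.1, 8.9), a distance of √(1.4² + 2.1²) ≈ 2.5.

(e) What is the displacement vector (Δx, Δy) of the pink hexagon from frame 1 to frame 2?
(1.3, 2.4)

The pink hexagon was at (1.5, 1.9) in frame 1 and (2.8, 4.3) in frame 2.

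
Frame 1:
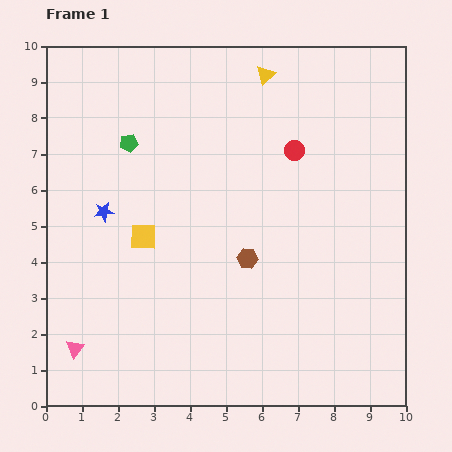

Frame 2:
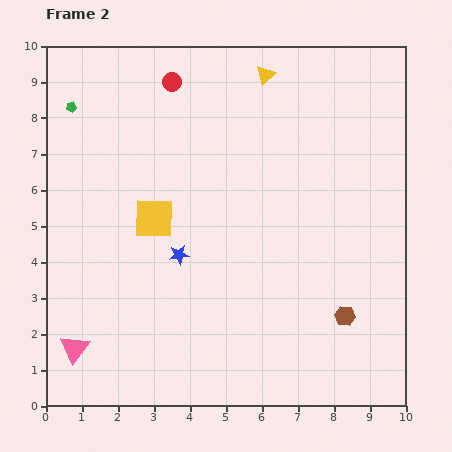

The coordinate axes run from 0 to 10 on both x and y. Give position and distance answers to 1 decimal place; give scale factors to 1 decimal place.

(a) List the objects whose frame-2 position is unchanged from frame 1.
the yellow triangle, the pink triangle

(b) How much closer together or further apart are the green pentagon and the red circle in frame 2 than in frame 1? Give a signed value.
-1.7

Distance in frame 1: 4.6. Distance in frame 2: 2.9.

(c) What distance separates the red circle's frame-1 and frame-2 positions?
3.9

The red circle moved from (6.9, 7.1) to (3.5, 9.0), a distance of √(3.4² + 1.9²) ≈ 3.9.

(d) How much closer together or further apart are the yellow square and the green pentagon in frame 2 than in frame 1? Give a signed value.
+1.3

Distance in frame 1: 2.6. Distance in frame 2: 3.9.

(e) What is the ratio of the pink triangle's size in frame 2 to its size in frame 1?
1.6×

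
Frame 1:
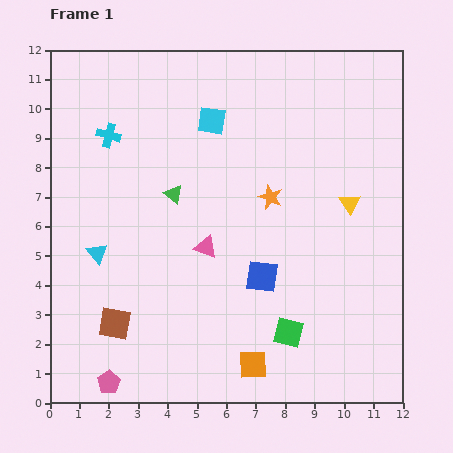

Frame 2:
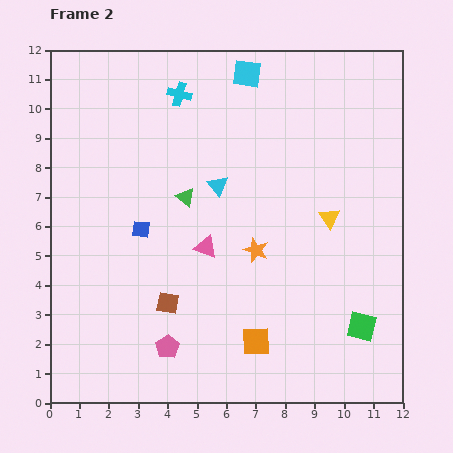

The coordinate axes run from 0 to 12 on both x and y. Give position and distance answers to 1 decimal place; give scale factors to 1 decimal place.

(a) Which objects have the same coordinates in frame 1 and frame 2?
the pink triangle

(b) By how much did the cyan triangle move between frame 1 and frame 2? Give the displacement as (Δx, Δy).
(4.1, 2.3)

The cyan triangle was at (1.6, 5.1) in frame 1 and (5.7, 7.4) in frame 2.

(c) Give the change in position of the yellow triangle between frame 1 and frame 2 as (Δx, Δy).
(-0.7, -0.5)

The yellow triangle was at (10.2, 6.8) in frame 1 and (9.5, 6.3) in frame 2.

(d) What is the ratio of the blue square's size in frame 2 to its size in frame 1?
0.6×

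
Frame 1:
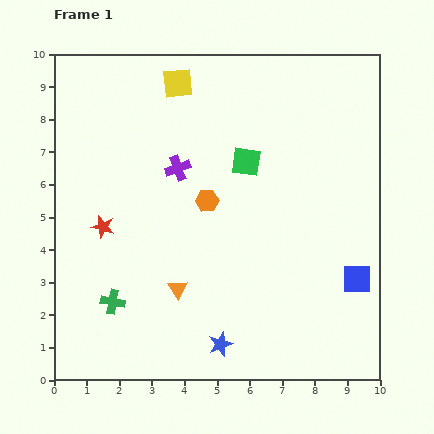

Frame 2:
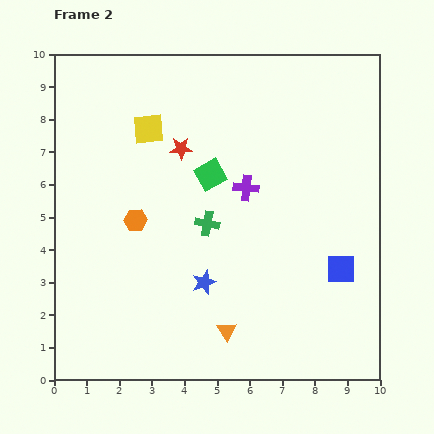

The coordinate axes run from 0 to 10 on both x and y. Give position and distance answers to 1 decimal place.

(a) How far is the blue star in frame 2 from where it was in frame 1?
2.0

The blue star moved from (5.1, 1.1) to (4.6, 3.0), a distance of √(0.5² + 1.9²) ≈ 2.0.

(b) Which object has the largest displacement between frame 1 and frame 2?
the green cross

(moved 3.8; next 3.4)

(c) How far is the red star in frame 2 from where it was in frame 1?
3.4

The red star moved from (1.5, 4.7) to (3.9, 7.1), a distance of √(2.4² + 2.4²) ≈ 3.4.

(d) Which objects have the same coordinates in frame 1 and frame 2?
none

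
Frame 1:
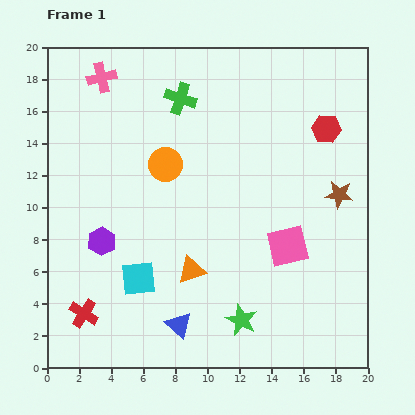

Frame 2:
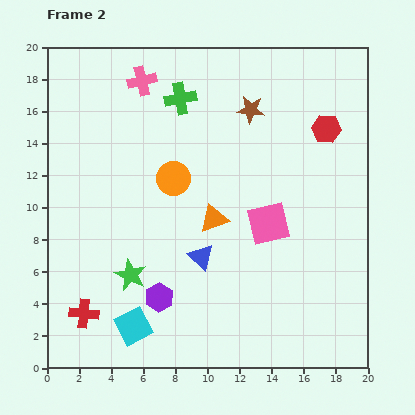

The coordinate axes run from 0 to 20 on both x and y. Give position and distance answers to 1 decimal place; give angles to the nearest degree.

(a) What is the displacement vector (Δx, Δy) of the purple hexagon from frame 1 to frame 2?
(3.6, -3.5)

The purple hexagon was at (3.4, 7.9) in frame 1 and (7.0, 4.4) in frame 2.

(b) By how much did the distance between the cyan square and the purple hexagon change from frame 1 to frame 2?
-0.9

Distance in frame 1: 3.3. Distance in frame 2: 2.4.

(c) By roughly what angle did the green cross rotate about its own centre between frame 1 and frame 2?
29° counter-clockwise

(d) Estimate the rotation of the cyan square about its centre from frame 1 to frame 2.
22° counter-clockwise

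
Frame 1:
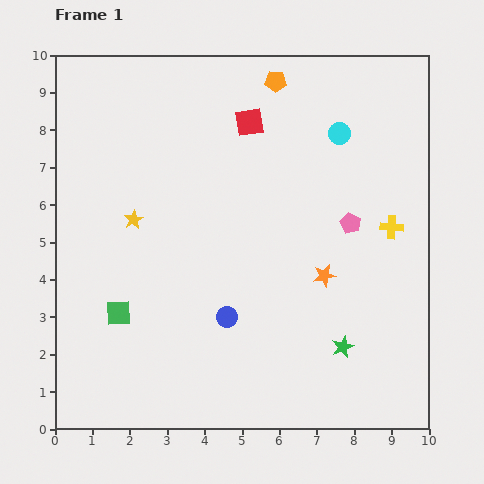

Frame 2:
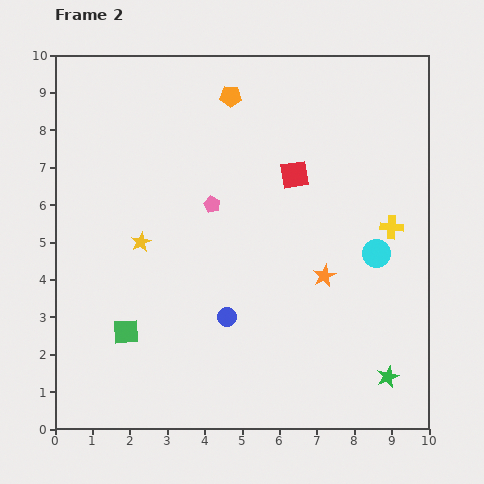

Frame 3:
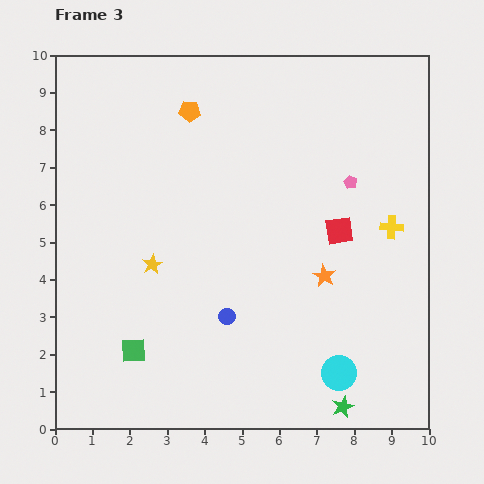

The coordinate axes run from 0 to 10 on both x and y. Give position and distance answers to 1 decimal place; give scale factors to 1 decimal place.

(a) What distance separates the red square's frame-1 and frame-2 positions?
1.8

The red square moved from (5.2, 8.2) to (6.4, 6.8), a distance of √(1.2² + 1.4²) ≈ 1.8.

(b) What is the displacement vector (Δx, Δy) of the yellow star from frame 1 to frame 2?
(0.2, -0.6)

The yellow star was at (2.1, 5.6) in frame 1 and (2.3, 5.0) in frame 2.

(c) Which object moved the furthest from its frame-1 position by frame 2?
the pink pentagon

(moved 3.7; next 3.4)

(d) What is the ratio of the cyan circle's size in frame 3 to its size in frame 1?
1.6×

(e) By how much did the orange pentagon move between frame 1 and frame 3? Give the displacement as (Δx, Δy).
(-2.3, -0.8)

The orange pentagon was at (5.9, 9.3) in frame 1 and (3.6, 8.5) in frame 3.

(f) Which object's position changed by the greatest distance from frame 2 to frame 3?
the pink pentagon

(moved 3.7; next 3.4)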